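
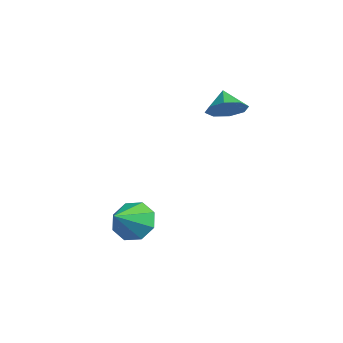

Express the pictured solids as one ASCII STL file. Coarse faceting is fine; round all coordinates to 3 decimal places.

solid 
facet normal 0.692 -0.297 -0.658
outer loop
vertex -0.01 1.719 3.32
vertex -0.475 2.197 2.615
vertex 0.224 2.421 3.249
endloop
endfacet
facet normal 0.095 0.069 0.993
outer loop
vertex -0.01 1.719 3.32
vertex 0.224 2.421 3.249
vertex -1.285 2.543 3.385
endloop
endfacet
facet normal 0.692 -0.296 -0.658
outer loop
vertex 0.224 2.421 3.249
vertex -0.475 2.197 2.615
vertex 0.048 2.991 2.808
endloop
endfacet
facet normal 0.120 0.630 0.767
outer loop
vertex 0.224 2.421 3.249
vertex 0.048 2.991 2.808
vertex -1.285 2.543 3.385
endloop
endfacet
facet normal 0.693 -0.296 -0.658
outer loop
vertex 0.048 2.991 2.808
vertex -0.475 2.197 2.615
vertex -0.434 3.096 2.253
endloop
endfacet
facet normal -0.172 0.930 0.325
outer loop
vertex 0.048 2.991 2.808
vertex -0.434 3.096 2.253
vertex -1.285 2.543 3.385
endloop
endfacet
facet normal 0.693 -0.296 -0.657
outer loop
vertex -0.434 3.096 2.253
vertex -0.475 2.197 2.615
vertex -0.94 2.674 1.91
endloop
endfacet
facet normal -0.609 0.790 -0.072
outer loop
vertex -0.434 3.096 2.253
vertex -0.94 2.674 1.91
vertex -1.285 2.543 3.385
endloop
endfacet
facet normal 0.692 -0.298 -0.658
outer loop
vertex -0.94 2.674 1.91
vertex -0.475 2.197 2.615
vertex -1.174 1.973 1.981
endloop
endfacet
facet normal -0.936 0.293 -0.193
outer loop
vertex -0.94 2.674 1.91
vertex -1.174 1.973 1.981
vertex -1.285 2.543 3.385
endloop
endfacet
facet normal 0.692 -0.296 -0.658
outer loop
vertex -1.174 1.973 1.981
vertex -0.475 2.197 2.615
vertex -0.998 1.403 2.422
endloop
endfacet
facet normal -0.962 -0.271 0.034
outer loop
vertex -1.174 1.973 1.981
vertex -0.998 1.403 2.422
vertex -1.285 2.543 3.385
endloop
endfacet
facet normal 0.693 -0.296 -0.658
outer loop
vertex -0.998 1.403 2.422
vertex -0.475 2.197 2.615
vertex -0.516 1.298 2.977
endloop
endfacet
facet normal -0.671 -0.570 0.475
outer loop
vertex -0.998 1.403 2.422
vertex -0.516 1.298 2.977
vertex -1.285 2.543 3.385
endloop
endfacet
facet normal 0.692 -0.296 -0.658
outer loop
vertex -0.516 1.298 2.977
vertex -0.475 2.197 2.615
vertex -0.01 1.719 3.32
endloop
endfacet
facet normal -0.233 -0.430 0.872
outer loop
vertex -0.516 1.298 2.977
vertex -0.01 1.719 3.32
vertex -1.285 2.543 3.385
endloop
endfacet
facet normal -0.336 0.755 -0.563
outer loop
vertex 0.503 -2.148 -2.945
vertex -0.496 -2.556 -2.895
vertex 0.074 -1.858 -2.3
endloop
endfacet
facet normal 0.850 0.110 0.516
outer loop
vertex 0.503 -2.148 -2.945
vertex 0.074 -1.858 -2.3
vertex 0.096 -3.884 -1.905
endloop
endfacet
facet normal -0.337 0.755 -0.563
outer loop
vertex 0.074 -1.858 -2.3
vertex -0.496 -2.556 -2.895
vertex -0.688 -1.977 -2.004
endloop
endfacet
facet normal 0.331 0.184 0.926
outer loop
vertex 0.074 -1.858 -2.3
vertex -0.688 -1.977 -2.004
vertex 0.096 -3.884 -1.905
endloop
endfacet
facet normal -0.336 0.755 -0.563
outer loop
vertex -0.688 -1.977 -2.004
vertex -0.496 -2.556 -2.895
vertex -1.338 -2.435 -2.23
endloop
endfacet
facet normal -0.285 -0.067 0.956
outer loop
vertex -0.688 -1.977 -2.004
vertex -1.338 -2.435 -2.23
vertex 0.096 -3.884 -1.905
endloop
endfacet
facet normal -0.336 0.755 -0.563
outer loop
vertex -1.338 -2.435 -2.23
vertex -0.496 -2.556 -2.895
vertex -1.495 -2.964 -2.846
endloop
endfacet
facet normal -0.636 -0.498 0.589
outer loop
vertex -1.338 -2.435 -2.23
vertex -1.495 -2.964 -2.846
vertex 0.096 -3.884 -1.905
endloop
endfacet
facet normal -0.336 0.755 -0.563
outer loop
vertex -1.495 -2.964 -2.846
vertex -0.496 -2.556 -2.895
vertex -1.066 -3.254 -3.491
endloop
endfacet
facet normal -0.518 -0.855 0.040
outer loop
vertex -1.495 -2.964 -2.846
vertex -1.066 -3.254 -3.491
vertex 0.096 -3.884 -1.905
endloop
endfacet
facet normal -0.336 0.755 -0.563
outer loop
vertex -1.066 -3.254 -3.491
vertex -0.496 -2.556 -2.895
vertex -0.304 -3.135 -3.787
endloop
endfacet
facet normal 0.001 -0.929 -0.370
outer loop
vertex -1.066 -3.254 -3.491
vertex -0.304 -3.135 -3.787
vertex 0.096 -3.884 -1.905
endloop
endfacet
facet normal -0.336 0.755 -0.563
outer loop
vertex -0.304 -3.135 -3.787
vertex -0.496 -2.556 -2.895
vertex 0.346 -2.677 -3.561
endloop
endfacet
facet normal 0.617 -0.678 -0.401
outer loop
vertex -0.304 -3.135 -3.787
vertex 0.346 -2.677 -3.561
vertex 0.096 -3.884 -1.905
endloop
endfacet
facet normal -0.337 0.755 -0.563
outer loop
vertex 0.346 -2.677 -3.561
vertex -0.496 -2.556 -2.895
vertex 0.503 -2.148 -2.945
endloop
endfacet
facet normal 0.968 -0.248 -0.034
outer loop
vertex 0.346 -2.677 -3.561
vertex 0.503 -2.148 -2.945
vertex 0.096 -3.884 -1.905
endloop
endfacet

endsolid


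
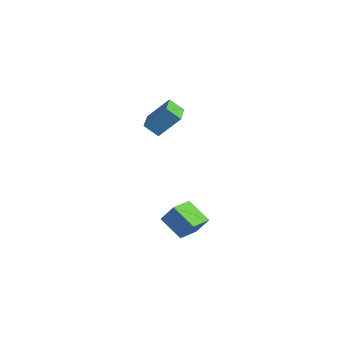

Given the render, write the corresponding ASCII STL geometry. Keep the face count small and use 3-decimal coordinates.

solid 
facet normal -0.500 -0.312 -0.808
outer loop
vertex 2.998 -1.938 -3.874
vertex 2.382 -0.685 -3.977
vertex 4.259 -1.399 -4.862
endloop
endfacet
facet normal 0.440 -0.895 0.073
outer loop
vertex 4.938 -0.975 -3.763
vertex 2.998 -1.938 -3.874
vertex 4.259 -1.399 -4.862
endloop
endfacet
facet normal -0.500 -0.312 -0.808
outer loop
vertex 4.259 -1.399 -4.862
vertex 2.382 -0.685 -3.977
vertex 3.643 -0.146 -4.965
endloop
endfacet
facet normal 0.746 0.319 -0.584
outer loop
vertex 3.643 -0.146 -4.965
vertex 4.938 -0.975 -3.763
vertex 4.259 -1.399 -4.862
endloop
endfacet
facet normal -0.746 -0.319 0.584
outer loop
vertex 2.998 -1.938 -3.874
vertex 3.061 -0.261 -2.878
vertex 2.382 -0.685 -3.977
endloop
endfacet
facet normal 0.440 -0.895 0.073
outer loop
vertex 3.677 -1.514 -2.775
vertex 2.998 -1.938 -3.874
vertex 4.938 -0.975 -3.763
endloop
endfacet
facet normal -0.746 -0.319 0.584
outer loop
vertex 3.677 -1.514 -2.775
vertex 3.061 -0.261 -2.878
vertex 2.998 -1.938 -3.874
endloop
endfacet
facet normal -0.440 0.895 -0.073
outer loop
vertex 2.382 -0.685 -3.977
vertex 3.061 -0.261 -2.878
vertex 3.643 -0.146 -4.965
endloop
endfacet
facet normal 0.746 0.319 -0.584
outer loop
vertex 4.322 0.278 -3.866
vertex 4.938 -0.975 -3.763
vertex 3.643 -0.146 -4.965
endloop
endfacet
facet normal -0.440 0.895 -0.073
outer loop
vertex 3.643 -0.146 -4.965
vertex 3.061 -0.261 -2.878
vertex 4.322 0.278 -3.866
endloop
endfacet
facet normal 0.500 0.312 0.808
outer loop
vertex 4.322 0.278 -3.866
vertex 3.677 -1.514 -2.775
vertex 4.938 -0.975 -3.763
endloop
endfacet
facet normal 0.500 0.312 0.808
outer loop
vertex 3.061 -0.261 -2.878
vertex 3.677 -1.514 -2.775
vertex 4.322 0.278 -3.866
endloop
endfacet
facet normal -0.358 -0.571 -0.738
outer loop
vertex -2.79 -0.102 0.402
vertex -4.242 0.838 0.379
vertex -2.328 0.593 -0.36
endloop
endfacet
facet normal 0.839 -0.543 0.013
outer loop
vertex -1.658 1.662 1.021
vertex -2.79 -0.102 0.402
vertex -2.328 0.593 -0.36
endloop
endfacet
facet normal -0.358 -0.571 -0.738
outer loop
vertex -2.328 0.593 -0.36
vertex -4.242 0.838 0.379
vertex -3.78 1.533 -0.383
endloop
endfacet
facet normal 0.409 0.615 -0.674
outer loop
vertex -3.78 1.533 -0.383
vertex -1.658 1.662 1.021
vertex -2.328 0.593 -0.36
endloop
endfacet
facet normal -0.409 -0.615 0.674
outer loop
vertex -2.79 -0.102 0.402
vertex -3.572 1.907 1.76
vertex -4.242 0.838 0.379
endloop
endfacet
facet normal 0.839 -0.543 0.013
outer loop
vertex -2.12 0.967 1.783
vertex -2.79 -0.102 0.402
vertex -1.658 1.662 1.021
endloop
endfacet
facet normal -0.409 -0.615 0.674
outer loop
vertex -2.12 0.967 1.783
vertex -3.572 1.907 1.76
vertex -2.79 -0.102 0.402
endloop
endfacet
facet normal -0.839 0.543 -0.013
outer loop
vertex -4.242 0.838 0.379
vertex -3.572 1.907 1.76
vertex -3.78 1.533 -0.383
endloop
endfacet
facet normal 0.409 0.615 -0.674
outer loop
vertex -3.11 2.602 0.998
vertex -1.658 1.662 1.021
vertex -3.78 1.533 -0.383
endloop
endfacet
facet normal -0.839 0.543 -0.013
outer loop
vertex -3.78 1.533 -0.383
vertex -3.572 1.907 1.76
vertex -3.11 2.602 0.998
endloop
endfacet
facet normal 0.358 0.571 0.738
outer loop
vertex -3.11 2.602 0.998
vertex -2.12 0.967 1.783
vertex -1.658 1.662 1.021
endloop
endfacet
facet normal 0.358 0.571 0.738
outer loop
vertex -3.572 1.907 1.76
vertex -2.12 0.967 1.783
vertex -3.11 2.602 0.998
endloop
endfacet

endsolid


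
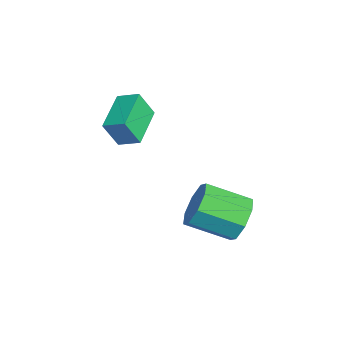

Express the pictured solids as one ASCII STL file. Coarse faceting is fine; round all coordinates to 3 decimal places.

solid 
facet normal 0.187 0.892 -0.412
outer loop
vertex 0.784 2.736 -0.491
vertex 0.458 3.197 0.358
vertex 1.358 2.854 0.024
endloop
endfacet
facet normal 0.651 -0.427 -0.628
outer loop
vertex 0.784 2.736 -0.491
vertex 1.358 2.854 0.024
vertex 0.429 1.042 0.292
endloop
endfacet
facet normal 0.652 -0.427 -0.627
outer loop
vertex 0.429 1.042 0.292
vertex 1.358 2.854 0.024
vertex 1.003 1.16 0.808
endloop
endfacet
facet normal -0.187 -0.892 0.412
outer loop
vertex 0.429 1.042 0.292
vertex 1.003 1.16 0.808
vertex 0.102 1.503 1.142
endloop
endfacet
facet normal 0.187 0.892 -0.412
outer loop
vertex 1.358 2.854 0.024
vertex 0.458 3.197 0.358
vertex 1.405 3.173 0.735
endloop
endfacet
facet normal 0.981 -0.195 0.023
outer loop
vertex 1.358 2.854 0.024
vertex 1.405 3.173 0.735
vertex 1.003 1.16 0.808
endloop
endfacet
facet normal 0.981 -0.195 0.023
outer loop
vertex 1.003 1.16 0.808
vertex 1.405 3.173 0.735
vertex 1.05 1.479 1.519
endloop
endfacet
facet normal -0.187 -0.892 0.412
outer loop
vertex 1.003 1.16 0.808
vertex 1.05 1.479 1.519
vertex 0.102 1.503 1.142
endloop
endfacet
facet normal 0.187 0.892 -0.412
outer loop
vertex 1.405 3.173 0.735
vertex 0.458 3.197 0.358
vertex 0.897 3.506 1.226
endloop
endfacet
facet normal 0.736 0.151 0.660
outer loop
vertex 1.405 3.173 0.735
vertex 0.897 3.506 1.226
vertex 1.05 1.479 1.519
endloop
endfacet
facet normal 0.736 0.151 0.660
outer loop
vertex 1.05 1.479 1.519
vertex 0.897 3.506 1.226
vertex 0.542 1.812 2.009
endloop
endfacet
facet normal -0.187 -0.892 0.412
outer loop
vertex 1.05 1.479 1.519
vertex 0.542 1.812 2.009
vertex 0.102 1.503 1.142
endloop
endfacet
facet normal 0.187 0.892 -0.412
outer loop
vertex 0.897 3.506 1.226
vertex 0.458 3.197 0.358
vertex 0.131 3.658 1.208
endloop
endfacet
facet normal 0.060 0.408 0.911
outer loop
vertex 0.897 3.506 1.226
vertex 0.131 3.658 1.208
vertex 0.542 1.812 2.009
endloop
endfacet
facet normal 0.060 0.408 0.911
outer loop
vertex 0.542 1.812 2.009
vertex 0.131 3.658 1.208
vertex -0.224 1.964 1.991
endloop
endfacet
facet normal -0.187 -0.892 0.412
outer loop
vertex 0.542 1.812 2.009
vertex -0.224 1.964 1.991
vertex 0.102 1.503 1.142
endloop
endfacet
facet normal 0.187 0.892 -0.412
outer loop
vertex 0.131 3.658 1.208
vertex 0.458 3.197 0.358
vertex -0.443 3.54 0.692
endloop
endfacet
facet normal -0.652 0.427 0.627
outer loop
vertex 0.131 3.658 1.208
vertex -0.443 3.54 0.692
vertex -0.224 1.964 1.991
endloop
endfacet
facet normal -0.651 0.427 0.628
outer loop
vertex -0.224 1.964 1.991
vertex -0.443 3.54 0.692
vertex -0.798 1.846 1.476
endloop
endfacet
facet normal -0.187 -0.892 0.412
outer loop
vertex -0.224 1.964 1.991
vertex -0.798 1.846 1.476
vertex 0.102 1.503 1.142
endloop
endfacet
facet normal 0.187 0.892 -0.412
outer loop
vertex -0.443 3.54 0.692
vertex 0.458 3.197 0.358
vertex -0.49 3.221 -0.019
endloop
endfacet
facet normal -0.981 0.195 -0.023
outer loop
vertex -0.443 3.54 0.692
vertex -0.49 3.221 -0.019
vertex -0.798 1.846 1.476
endloop
endfacet
facet normal -0.981 0.195 -0.023
outer loop
vertex -0.798 1.846 1.476
vertex -0.49 3.221 -0.019
vertex -0.845 1.527 0.765
endloop
endfacet
facet normal -0.187 -0.892 0.412
outer loop
vertex -0.798 1.846 1.476
vertex -0.845 1.527 0.765
vertex 0.102 1.503 1.142
endloop
endfacet
facet normal 0.187 0.892 -0.412
outer loop
vertex -0.49 3.221 -0.019
vertex 0.458 3.197 0.358
vertex 0.018 2.888 -0.509
endloop
endfacet
facet normal -0.736 -0.151 -0.660
outer loop
vertex -0.49 3.221 -0.019
vertex 0.018 2.888 -0.509
vertex -0.845 1.527 0.765
endloop
endfacet
facet normal -0.736 -0.151 -0.660
outer loop
vertex -0.845 1.527 0.765
vertex 0.018 2.888 -0.509
vertex -0.337 1.194 0.274
endloop
endfacet
facet normal -0.187 -0.892 0.412
outer loop
vertex -0.845 1.527 0.765
vertex -0.337 1.194 0.274
vertex 0.102 1.503 1.142
endloop
endfacet
facet normal 0.187 0.892 -0.412
outer loop
vertex 0.018 2.888 -0.509
vertex 0.458 3.197 0.358
vertex 0.784 2.736 -0.491
endloop
endfacet
facet normal -0.060 -0.408 -0.911
outer loop
vertex 0.018 2.888 -0.509
vertex 0.784 2.736 -0.491
vertex -0.337 1.194 0.274
endloop
endfacet
facet normal -0.060 -0.408 -0.911
outer loop
vertex -0.337 1.194 0.274
vertex 0.784 2.736 -0.491
vertex 0.429 1.042 0.292
endloop
endfacet
facet normal -0.187 -0.892 0.412
outer loop
vertex -0.337 1.194 0.274
vertex 0.429 1.042 0.292
vertex 0.102 1.503 1.142
endloop
endfacet
facet normal -0.889 0.387 0.246
outer loop
vertex -4.792 -0.854 3.872
vertex -4.341 -0.056 4.247
vertex -4.861 -0.262 2.694
endloop
endfacet
facet normal -0.455 -0.806 -0.378
outer loop
vertex -3.199 -0.984 2.233
vertex -4.792 -0.854 3.872
vertex -4.861 -0.262 2.694
endloop
endfacet
facet normal -0.889 0.387 0.246
outer loop
vertex -4.861 -0.262 2.694
vertex -4.341 -0.056 4.247
vertex -4.41 0.536 3.069
endloop
endfacet
facet normal -0.052 0.449 -0.892
outer loop
vertex -4.41 0.536 3.069
vertex -3.199 -0.984 2.233
vertex -4.861 -0.262 2.694
endloop
endfacet
facet normal 0.052 -0.449 0.892
outer loop
vertex -4.792 -0.854 3.872
vertex -2.679 -0.778 3.786
vertex -4.341 -0.056 4.247
endloop
endfacet
facet normal -0.455 -0.806 -0.378
outer loop
vertex -3.13 -1.576 3.411
vertex -4.792 -0.854 3.872
vertex -3.199 -0.984 2.233
endloop
endfacet
facet normal 0.052 -0.449 0.892
outer loop
vertex -3.13 -1.576 3.411
vertex -2.679 -0.778 3.786
vertex -4.792 -0.854 3.872
endloop
endfacet
facet normal 0.455 0.806 0.378
outer loop
vertex -4.341 -0.056 4.247
vertex -2.679 -0.778 3.786
vertex -4.41 0.536 3.069
endloop
endfacet
facet normal -0.052 0.449 -0.892
outer loop
vertex -2.748 -0.186 2.608
vertex -3.199 -0.984 2.233
vertex -4.41 0.536 3.069
endloop
endfacet
facet normal 0.455 0.806 0.378
outer loop
vertex -4.41 0.536 3.069
vertex -2.679 -0.778 3.786
vertex -2.748 -0.186 2.608
endloop
endfacet
facet normal 0.889 -0.387 -0.246
outer loop
vertex -2.748 -0.186 2.608
vertex -3.13 -1.576 3.411
vertex -3.199 -0.984 2.233
endloop
endfacet
facet normal 0.889 -0.387 -0.246
outer loop
vertex -2.679 -0.778 3.786
vertex -3.13 -1.576 3.411
vertex -2.748 -0.186 2.608
endloop
endfacet

endsolid


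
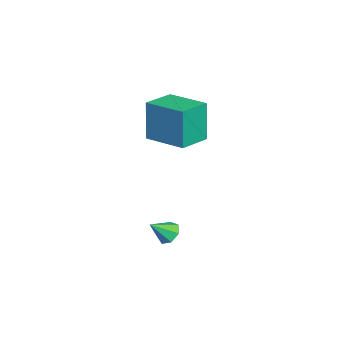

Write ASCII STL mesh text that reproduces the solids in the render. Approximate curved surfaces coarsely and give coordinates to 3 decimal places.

solid 
facet normal -0.334 0.662 -0.671
outer loop
vertex -0.938 -1.762 -3.566
vertex -1.31 -2.176 -3.789
vertex -1.411 -1.781 -3.349
endloop
endfacet
facet normal 0.371 0.390 0.843
outer loop
vertex -0.938 -1.762 -3.566
vertex -1.411 -1.781 -3.349
vertex -0.93 -2.924 -3.031
endloop
endfacet
facet normal -0.337 0.661 -0.671
outer loop
vertex -1.411 -1.781 -3.349
vertex -1.31 -2.176 -3.789
vertex -1.808 -2.099 -3.463
endloop
endfacet
facet normal -0.354 0.109 0.929
outer loop
vertex -1.411 -1.781 -3.349
vertex -1.808 -2.099 -3.463
vertex -0.93 -2.924 -3.031
endloop
endfacet
facet normal -0.337 0.660 -0.671
outer loop
vertex -1.808 -2.099 -3.463
vertex -1.31 -2.176 -3.789
vertex -1.83 -2.475 -3.822
endloop
endfacet
facet normal -0.703 -0.469 0.534
outer loop
vertex -1.808 -2.099 -3.463
vertex -1.83 -2.475 -3.822
vertex -0.93 -2.924 -3.031
endloop
endfacet
facet normal -0.338 0.661 -0.670
outer loop
vertex -1.83 -2.475 -3.822
vertex -1.31 -2.176 -3.789
vertex -1.461 -2.626 -4.157
endloop
endfacet
facet normal -0.414 -0.909 -0.046
outer loop
vertex -1.83 -2.475 -3.822
vertex -1.461 -2.626 -4.157
vertex -0.93 -2.924 -3.031
endloop
endfacet
facet normal -0.335 0.661 -0.671
outer loop
vertex -1.461 -2.626 -4.157
vertex -1.31 -2.176 -3.789
vertex -0.978 -2.439 -4.214
endloop
endfacet
facet normal 0.296 -0.879 -0.373
outer loop
vertex -1.461 -2.626 -4.157
vertex -0.978 -2.439 -4.214
vertex -0.93 -2.924 -3.031
endloop
endfacet
facet normal -0.336 0.661 -0.671
outer loop
vertex -0.978 -2.439 -4.214
vertex -1.31 -2.176 -3.789
vertex -0.746 -2.054 -3.951
endloop
endfacet
facet normal 0.894 -0.401 -0.201
outer loop
vertex -0.978 -2.439 -4.214
vertex -0.746 -2.054 -3.951
vertex -0.93 -2.924 -3.031
endloop
endfacet
facet normal -0.336 0.662 -0.670
outer loop
vertex -0.746 -2.054 -3.951
vertex -1.31 -2.176 -3.789
vertex -0.938 -1.762 -3.566
endloop
endfacet
facet normal 0.927 0.162 0.339
outer loop
vertex -0.746 -2.054 -3.951
vertex -0.938 -1.762 -3.566
vertex -0.93 -2.924 -3.031
endloop
endfacet
facet normal -0.769 0.632 -0.097
outer loop
vertex -4.923 -2.182 2.298
vertex -3.702 -0.671 2.468
vertex -4.666 -2.169 0.345
endloop
endfacet
facet normal -0.626 -0.775 -0.088
outer loop
vertex -3.498 -3.129 0.492
vertex -4.923 -2.182 2.298
vertex -4.666 -2.169 0.345
endloop
endfacet
facet normal -0.769 0.632 -0.097
outer loop
vertex -4.666 -2.169 0.345
vertex -3.702 -0.671 2.468
vertex -3.446 -0.658 0.515
endloop
endfacet
facet normal 0.130 0.006 -0.991
outer loop
vertex -3.446 -0.658 0.515
vertex -3.498 -3.129 0.492
vertex -4.666 -2.169 0.345
endloop
endfacet
facet normal -0.130 -0.006 0.991
outer loop
vertex -4.923 -2.182 2.298
vertex -2.534 -1.631 2.615
vertex -3.702 -0.671 2.468
endloop
endfacet
facet normal -0.626 -0.775 -0.087
outer loop
vertex -3.754 -3.142 2.445
vertex -4.923 -2.182 2.298
vertex -3.498 -3.129 0.492
endloop
endfacet
facet normal -0.130 -0.007 0.991
outer loop
vertex -3.754 -3.142 2.445
vertex -2.534 -1.631 2.615
vertex -4.923 -2.182 2.298
endloop
endfacet
facet normal 0.626 0.775 0.087
outer loop
vertex -3.702 -0.671 2.468
vertex -2.534 -1.631 2.615
vertex -3.446 -0.658 0.515
endloop
endfacet
facet normal 0.130 0.006 -0.991
outer loop
vertex -2.277 -1.618 0.662
vertex -3.498 -3.129 0.492
vertex -3.446 -0.658 0.515
endloop
endfacet
facet normal 0.626 0.775 0.087
outer loop
vertex -3.446 -0.658 0.515
vertex -2.534 -1.631 2.615
vertex -2.277 -1.618 0.662
endloop
endfacet
facet normal 0.769 -0.632 0.097
outer loop
vertex -2.277 -1.618 0.662
vertex -3.754 -3.142 2.445
vertex -3.498 -3.129 0.492
endloop
endfacet
facet normal 0.769 -0.632 0.097
outer loop
vertex -2.534 -1.631 2.615
vertex -3.754 -3.142 2.445
vertex -2.277 -1.618 0.662
endloop
endfacet

endsolid


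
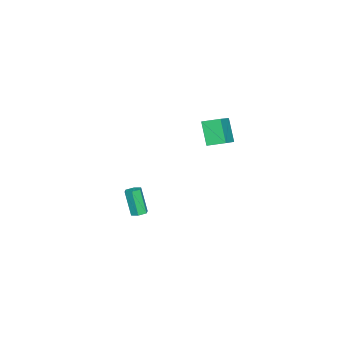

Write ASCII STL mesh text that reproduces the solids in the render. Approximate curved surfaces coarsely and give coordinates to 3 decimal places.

solid 
facet normal -0.401 -0.354 0.845
outer loop
vertex 2.421 2.019 4.542
vertex 2.177 3.063 4.864
vertex 0.846 1.897 3.743
endloop
endfacet
facet normal 0.218 -0.932 -0.288
outer loop
vertex 1.523 2.497 2.316
vertex 2.421 2.019 4.542
vertex 0.846 1.897 3.743
endloop
endfacet
facet normal -0.401 -0.355 0.845
outer loop
vertex 0.846 1.897 3.743
vertex 2.177 3.063 4.864
vertex 0.602 2.942 4.066
endloop
endfacet
facet normal -0.890 -0.068 -0.451
outer loop
vertex 0.602 2.942 4.066
vertex 1.523 2.497 2.316
vertex 0.846 1.897 3.743
endloop
endfacet
facet normal 0.890 0.069 0.451
outer loop
vertex 2.421 2.019 4.542
vertex 2.854 3.663 3.437
vertex 2.177 3.063 4.864
endloop
endfacet
facet normal 0.218 -0.933 -0.288
outer loop
vertex 3.098 2.618 3.114
vertex 2.421 2.019 4.542
vertex 1.523 2.497 2.316
endloop
endfacet
facet normal 0.890 0.069 0.451
outer loop
vertex 3.098 2.618 3.114
vertex 2.854 3.663 3.437
vertex 2.421 2.019 4.542
endloop
endfacet
facet normal -0.218 0.932 0.289
outer loop
vertex 2.177 3.063 4.864
vertex 2.854 3.663 3.437
vertex 0.602 2.942 4.066
endloop
endfacet
facet normal -0.890 -0.069 -0.451
outer loop
vertex 1.279 3.541 2.638
vertex 1.523 2.497 2.316
vertex 0.602 2.942 4.066
endloop
endfacet
facet normal -0.218 0.933 0.288
outer loop
vertex 0.602 2.942 4.066
vertex 2.854 3.663 3.437
vertex 1.279 3.541 2.638
endloop
endfacet
facet normal 0.401 0.354 -0.845
outer loop
vertex 1.279 3.541 2.638
vertex 3.098 2.618 3.114
vertex 1.523 2.497 2.316
endloop
endfacet
facet normal 0.401 0.355 -0.845
outer loop
vertex 2.854 3.663 3.437
vertex 3.098 2.618 3.114
vertex 1.279 3.541 2.638
endloop
endfacet
facet normal 0.185 0.305 -0.934
outer loop
vertex 2.165 -2.431 -4.515
vertex 1.758 -2.093 -4.485
vertex 2.243 -1.937 -4.338
endloop
endfacet
facet normal 0.972 -0.199 0.128
outer loop
vertex 2.165 -2.431 -4.515
vertex 2.243 -1.937 -4.338
vertex 1.829 -2.985 -2.825
endloop
endfacet
facet normal 0.972 -0.199 0.128
outer loop
vertex 1.829 -2.985 -2.825
vertex 2.243 -1.937 -4.338
vertex 1.907 -2.491 -2.648
endloop
endfacet
facet normal -0.185 -0.305 0.934
outer loop
vertex 1.829 -2.985 -2.825
vertex 1.907 -2.491 -2.648
vertex 1.422 -2.647 -2.795
endloop
endfacet
facet normal 0.185 0.306 -0.934
outer loop
vertex 2.243 -1.937 -4.338
vertex 1.758 -2.093 -4.485
vertex 1.835 -1.599 -4.308
endloop
endfacet
facet normal 0.612 0.707 0.354
outer loop
vertex 2.243 -1.937 -4.338
vertex 1.835 -1.599 -4.308
vertex 1.907 -2.491 -2.648
endloop
endfacet
facet normal 0.612 0.707 0.354
outer loop
vertex 1.907 -2.491 -2.648
vertex 1.835 -1.599 -4.308
vertex 1.499 -2.153 -2.618
endloop
endfacet
facet normal -0.185 -0.306 0.934
outer loop
vertex 1.907 -2.491 -2.648
vertex 1.499 -2.153 -2.618
vertex 1.422 -2.647 -2.795
endloop
endfacet
facet normal 0.185 0.306 -0.934
outer loop
vertex 1.835 -1.599 -4.308
vertex 1.758 -2.093 -4.485
vertex 1.351 -1.755 -4.455
endloop
endfacet
facet normal -0.360 0.905 0.225
outer loop
vertex 1.835 -1.599 -4.308
vertex 1.351 -1.755 -4.455
vertex 1.499 -2.153 -2.618
endloop
endfacet
facet normal -0.360 0.905 0.225
outer loop
vertex 1.499 -2.153 -2.618
vertex 1.351 -1.755 -4.455
vertex 1.015 -2.309 -2.765
endloop
endfacet
facet normal -0.185 -0.306 0.934
outer loop
vertex 1.499 -2.153 -2.618
vertex 1.015 -2.309 -2.765
vertex 1.422 -2.647 -2.795
endloop
endfacet
facet normal 0.185 0.305 -0.934
outer loop
vertex 1.351 -1.755 -4.455
vertex 1.758 -2.093 -4.485
vertex 1.273 -2.249 -4.632
endloop
endfacet
facet normal -0.972 0.199 -0.128
outer loop
vertex 1.351 -1.755 -4.455
vertex 1.273 -2.249 -4.632
vertex 1.015 -2.309 -2.765
endloop
endfacet
facet normal -0.972 0.199 -0.128
outer loop
vertex 1.015 -2.309 -2.765
vertex 1.273 -2.249 -4.632
vertex 0.937 -2.803 -2.942
endloop
endfacet
facet normal -0.185 -0.305 0.934
outer loop
vertex 1.015 -2.309 -2.765
vertex 0.937 -2.803 -2.942
vertex 1.422 -2.647 -2.795
endloop
endfacet
facet normal 0.185 0.306 -0.934
outer loop
vertex 1.273 -2.249 -4.632
vertex 1.758 -2.093 -4.485
vertex 1.681 -2.587 -4.662
endloop
endfacet
facet normal -0.612 -0.707 -0.354
outer loop
vertex 1.273 -2.249 -4.632
vertex 1.681 -2.587 -4.662
vertex 0.937 -2.803 -2.942
endloop
endfacet
facet normal -0.612 -0.707 -0.354
outer loop
vertex 0.937 -2.803 -2.942
vertex 1.681 -2.587 -4.662
vertex 1.345 -3.141 -2.972
endloop
endfacet
facet normal -0.185 -0.306 0.934
outer loop
vertex 0.937 -2.803 -2.942
vertex 1.345 -3.141 -2.972
vertex 1.422 -2.647 -2.795
endloop
endfacet
facet normal 0.185 0.306 -0.934
outer loop
vertex 1.681 -2.587 -4.662
vertex 1.758 -2.093 -4.485
vertex 2.165 -2.431 -4.515
endloop
endfacet
facet normal 0.360 -0.905 -0.225
outer loop
vertex 1.681 -2.587 -4.662
vertex 2.165 -2.431 -4.515
vertex 1.345 -3.141 -2.972
endloop
endfacet
facet normal 0.360 -0.905 -0.225
outer loop
vertex 1.345 -3.141 -2.972
vertex 2.165 -2.431 -4.515
vertex 1.829 -2.985 -2.825
endloop
endfacet
facet normal -0.185 -0.306 0.934
outer loop
vertex 1.345 -3.141 -2.972
vertex 1.829 -2.985 -2.825
vertex 1.422 -2.647 -2.795
endloop
endfacet

endsolid


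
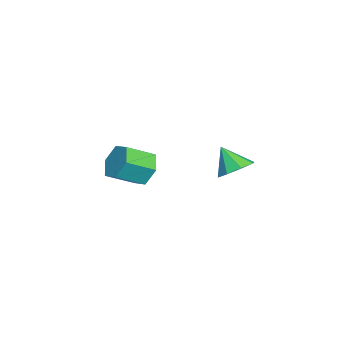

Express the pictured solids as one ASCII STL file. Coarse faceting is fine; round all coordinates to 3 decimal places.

solid 
facet normal 0.306 0.515 -0.801
outer loop
vertex 1.728 2.066 -0.031
vertex 1.234 2.78 0.24
vertex 2.087 2.496 0.383
endloop
endfacet
facet normal 0.528 -0.775 0.347
outer loop
vertex 1.728 2.066 -0.031
vertex 2.087 2.496 0.383
vertex 0.806 2.06 1.36
endloop
endfacet
facet normal 0.306 0.515 -0.801
outer loop
vertex 2.087 2.496 0.383
vertex 1.234 2.78 0.24
vertex 1.946 3.093 0.713
endloop
endfacet
facet normal 0.640 -0.251 0.727
outer loop
vertex 2.087 2.496 0.383
vertex 1.946 3.093 0.713
vertex 0.806 2.06 1.36
endloop
endfacet
facet normal 0.306 0.515 -0.801
outer loop
vertex 1.946 3.093 0.713
vertex 1.234 2.78 0.24
vertex 1.388 3.507 0.766
endloop
endfacet
facet normal 0.284 0.264 0.922
outer loop
vertex 1.946 3.093 0.713
vertex 1.388 3.507 0.766
vertex 0.806 2.06 1.36
endloop
endfacet
facet normal 0.307 0.514 -0.801
outer loop
vertex 1.388 3.507 0.766
vertex 1.234 2.78 0.24
vertex 0.74 3.495 0.51
endloop
endfacet
facet normal -0.332 0.469 0.818
outer loop
vertex 1.388 3.507 0.766
vertex 0.74 3.495 0.51
vertex 0.806 2.06 1.36
endloop
endfacet
facet normal 0.307 0.515 -0.800
outer loop
vertex 0.74 3.495 0.51
vertex 1.234 2.78 0.24
vertex 0.382 3.065 0.096
endloop
endfacet
facet normal -0.844 0.244 0.477
outer loop
vertex 0.74 3.495 0.51
vertex 0.382 3.065 0.096
vertex 0.806 2.06 1.36
endloop
endfacet
facet normal 0.307 0.515 -0.800
outer loop
vertex 0.382 3.065 0.096
vertex 1.234 2.78 0.24
vertex 0.523 2.468 -0.234
endloop
endfacet
facet normal -0.955 -0.280 0.098
outer loop
vertex 0.382 3.065 0.096
vertex 0.523 2.468 -0.234
vertex 0.806 2.06 1.36
endloop
endfacet
facet normal 0.308 0.515 -0.800
outer loop
vertex 0.523 2.468 -0.234
vertex 1.234 2.78 0.24
vertex 1.08 2.054 -0.286
endloop
endfacet
facet normal -0.600 -0.794 -0.097
outer loop
vertex 0.523 2.468 -0.234
vertex 1.08 2.054 -0.286
vertex 0.806 2.06 1.36
endloop
endfacet
facet normal 0.306 0.515 -0.801
outer loop
vertex 1.08 2.054 -0.286
vertex 1.234 2.78 0.24
vertex 1.728 2.066 -0.031
endloop
endfacet
facet normal 0.016 -1.000 0.006
outer loop
vertex 1.08 2.054 -0.286
vertex 1.728 2.066 -0.031
vertex 0.806 2.06 1.36
endloop
endfacet
facet normal -0.440 0.771 -0.460
outer loop
vertex -2.977 -1.891 -3.231
vertex -3.834 -2.039 -2.66
vertex -3.083 -1.406 -2.317
endloop
endfacet
facet normal 0.892 0.433 -0.126
outer loop
vertex -2.977 -1.891 -3.231
vertex -3.083 -1.406 -2.317
vertex -2.269 -3.133 -2.49
endloop
endfacet
facet normal 0.892 0.433 -0.126
outer loop
vertex -2.269 -3.133 -2.49
vertex -3.083 -1.406 -2.317
vertex -2.375 -2.648 -1.576
endloop
endfacet
facet normal 0.439 -0.771 0.460
outer loop
vertex -2.269 -3.133 -2.49
vertex -2.375 -2.648 -1.576
vertex -3.126 -3.281 -1.92
endloop
endfacet
facet normal -0.440 0.771 -0.460
outer loop
vertex -3.083 -1.406 -2.317
vertex -3.834 -2.039 -2.66
vertex -3.94 -1.554 -1.746
endloop
endfacet
facet normal 0.358 0.620 0.698
outer loop
vertex -3.083 -1.406 -2.317
vertex -3.94 -1.554 -1.746
vertex -2.375 -2.648 -1.576
endloop
endfacet
facet normal 0.357 0.620 0.698
outer loop
vertex -2.375 -2.648 -1.576
vertex -3.94 -1.554 -1.746
vertex -3.232 -2.796 -1.006
endloop
endfacet
facet normal 0.439 -0.771 0.460
outer loop
vertex -2.375 -2.648 -1.576
vertex -3.232 -2.796 -1.006
vertex -3.126 -3.281 -1.92
endloop
endfacet
facet normal -0.439 0.771 -0.460
outer loop
vertex -3.94 -1.554 -1.746
vertex -3.834 -2.039 -2.66
vertex -4.691 -2.187 -2.09
endloop
endfacet
facet normal -0.535 0.186 0.824
outer loop
vertex -3.94 -1.554 -1.746
vertex -4.691 -2.187 -2.09
vertex -3.232 -2.796 -1.006
endloop
endfacet
facet normal -0.534 0.187 0.824
outer loop
vertex -3.232 -2.796 -1.006
vertex -4.691 -2.187 -2.09
vertex -3.983 -3.429 -1.349
endloop
endfacet
facet normal 0.440 -0.771 0.460
outer loop
vertex -3.232 -2.796 -1.006
vertex -3.983 -3.429 -1.349
vertex -3.126 -3.281 -1.92
endloop
endfacet
facet normal -0.439 0.771 -0.460
outer loop
vertex -4.691 -2.187 -2.09
vertex -3.834 -2.039 -2.66
vertex -4.585 -2.672 -3.004
endloop
endfacet
facet normal -0.892 -0.433 0.126
outer loop
vertex -4.691 -2.187 -2.09
vertex -4.585 -2.672 -3.004
vertex -3.983 -3.429 -1.349
endloop
endfacet
facet normal -0.892 -0.433 0.126
outer loop
vertex -3.983 -3.429 -1.349
vertex -4.585 -2.672 -3.004
vertex -3.877 -3.914 -2.263
endloop
endfacet
facet normal 0.440 -0.771 0.460
outer loop
vertex -3.983 -3.429 -1.349
vertex -3.877 -3.914 -2.263
vertex -3.126 -3.281 -1.92
endloop
endfacet
facet normal -0.439 0.771 -0.460
outer loop
vertex -4.585 -2.672 -3.004
vertex -3.834 -2.039 -2.66
vertex -3.728 -2.524 -3.574
endloop
endfacet
facet normal -0.357 -0.620 -0.698
outer loop
vertex -4.585 -2.672 -3.004
vertex -3.728 -2.524 -3.574
vertex -3.877 -3.914 -2.263
endloop
endfacet
facet normal -0.358 -0.620 -0.698
outer loop
vertex -3.877 -3.914 -2.263
vertex -3.728 -2.524 -3.574
vertex -3.02 -3.766 -2.834
endloop
endfacet
facet normal 0.440 -0.771 0.460
outer loop
vertex -3.877 -3.914 -2.263
vertex -3.02 -3.766 -2.834
vertex -3.126 -3.281 -1.92
endloop
endfacet
facet normal -0.440 0.771 -0.460
outer loop
vertex -3.728 -2.524 -3.574
vertex -3.834 -2.039 -2.66
vertex -2.977 -1.891 -3.231
endloop
endfacet
facet normal 0.534 -0.187 -0.825
outer loop
vertex -3.728 -2.524 -3.574
vertex -2.977 -1.891 -3.231
vertex -3.02 -3.766 -2.834
endloop
endfacet
facet normal 0.535 -0.187 -0.824
outer loop
vertex -3.02 -3.766 -2.834
vertex -2.977 -1.891 -3.231
vertex -2.269 -3.133 -2.49
endloop
endfacet
facet normal 0.439 -0.771 0.460
outer loop
vertex -3.02 -3.766 -2.834
vertex -2.269 -3.133 -2.49
vertex -3.126 -3.281 -1.92
endloop
endfacet

endsolid


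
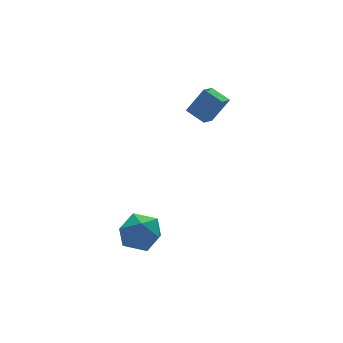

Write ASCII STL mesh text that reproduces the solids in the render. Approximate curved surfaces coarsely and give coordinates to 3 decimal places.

solid 
facet normal 0.184 0.884 -0.430
outer loop
vertex -2.167 -0.54 -4.519
vertex -2.741 -0.028 -3.713
vertex -1.646 -0.199 -3.595
endloop
endfacet
facet normal 0.714 0.423 -0.558
outer loop
vertex -2.167 -0.54 -4.519
vertex -1.646 -0.199 -3.595
vertex -1.403 -1.193 -4.037
endloop
endfacet
facet normal 0.436 -0.146 -0.888
outer loop
vertex -2.167 -0.54 -4.519
vertex -1.403 -1.193 -4.037
vertex -2.348 -1.636 -4.428
endloop
endfacet
facet normal -0.265 -0.036 -0.964
outer loop
vertex -2.167 -0.54 -4.519
vertex -2.348 -1.636 -4.428
vertex -3.175 -0.916 -4.228
endloop
endfacet
facet normal -0.420 0.600 -0.681
outer loop
vertex -2.167 -0.54 -4.519
vertex -3.175 -0.916 -4.228
vertex -2.741 -0.028 -3.713
endloop
endfacet
facet normal 0.976 0.208 0.070
outer loop
vertex -1.403 -1.193 -4.037
vertex -1.646 -0.199 -3.595
vertex -1.505 -1.084 -2.932
endloop
endfacet
facet normal 0.119 0.953 0.277
outer loop
vertex -1.646 -0.199 -3.595
vertex -2.741 -0.028 -3.713
vertex -2.332 -0.364 -2.732
endloop
endfacet
facet normal -0.860 0.494 -0.128
outer loop
vertex -2.741 -0.028 -3.713
vertex -3.175 -0.916 -4.228
vertex -3.277 -0.807 -3.123
endloop
endfacet
facet normal -0.608 -0.536 -0.586
outer loop
vertex -3.175 -0.916 -4.228
vertex -2.348 -1.636 -4.428
vertex -3.034 -1.801 -3.565
endloop
endfacet
facet normal 0.526 -0.713 -0.464
outer loop
vertex -2.348 -1.636 -4.428
vertex -1.403 -1.193 -4.037
vertex -1.939 -1.972 -3.447
endloop
endfacet
facet normal 0.265 0.036 0.964
outer loop
vertex -2.513 -1.46 -2.641
vertex -1.505 -1.084 -2.932
vertex -2.332 -0.364 -2.732
endloop
endfacet
facet normal -0.436 0.146 0.888
outer loop
vertex -2.513 -1.46 -2.641
vertex -2.332 -0.364 -2.732
vertex -3.277 -0.807 -3.123
endloop
endfacet
facet normal -0.714 -0.423 0.558
outer loop
vertex -2.513 -1.46 -2.641
vertex -3.277 -0.807 -3.123
vertex -3.034 -1.801 -3.565
endloop
endfacet
facet normal -0.184 -0.884 0.430
outer loop
vertex -2.513 -1.46 -2.641
vertex -3.034 -1.801 -3.565
vertex -1.939 -1.972 -3.447
endloop
endfacet
facet normal 0.420 -0.600 0.681
outer loop
vertex -2.513 -1.46 -2.641
vertex -1.939 -1.972 -3.447
vertex -1.505 -1.084 -2.932
endloop
endfacet
facet normal 0.608 0.536 0.586
outer loop
vertex -2.332 -0.364 -2.732
vertex -1.505 -1.084 -2.932
vertex -1.646 -0.199 -3.595
endloop
endfacet
facet normal -0.526 0.713 0.464
outer loop
vertex -3.277 -0.807 -3.123
vertex -2.332 -0.364 -2.732
vertex -2.741 -0.028 -3.713
endloop
endfacet
facet normal -0.976 -0.208 -0.070
outer loop
vertex -3.034 -1.801 -3.565
vertex -3.277 -0.807 -3.123
vertex -3.175 -0.916 -4.228
endloop
endfacet
facet normal -0.119 -0.953 -0.277
outer loop
vertex -1.939 -1.972 -3.447
vertex -3.034 -1.801 -3.565
vertex -2.348 -1.636 -4.428
endloop
endfacet
facet normal 0.860 -0.494 0.128
outer loop
vertex -1.505 -1.084 -2.932
vertex -1.939 -1.972 -3.447
vertex -1.403 -1.193 -4.037
endloop
endfacet
facet normal -0.535 0.144 -0.832
outer loop
vertex 2.332 3.019 0.569
vertex 3.064 3.505 0.182
vertex 2.736 2.076 0.146
endloop
endfacet
facet normal -0.762 -0.507 0.403
outer loop
vertex 3.556 1.855 1.418
vertex 2.332 3.019 0.569
vertex 2.736 2.076 0.146
endloop
endfacet
facet normal -0.537 0.144 -0.831
outer loop
vertex 2.736 2.076 0.146
vertex 3.064 3.505 0.182
vertex 3.467 2.562 -0.242
endloop
endfacet
facet normal 0.363 -0.850 -0.382
outer loop
vertex 3.467 2.562 -0.242
vertex 3.556 1.855 1.418
vertex 2.736 2.076 0.146
endloop
endfacet
facet normal -0.363 0.850 0.382
outer loop
vertex 2.332 3.019 0.569
vertex 3.884 3.284 1.454
vertex 3.064 3.505 0.182
endloop
endfacet
facet normal -0.762 -0.507 0.403
outer loop
vertex 3.153 2.798 1.842
vertex 2.332 3.019 0.569
vertex 3.556 1.855 1.418
endloop
endfacet
facet normal -0.363 0.850 0.382
outer loop
vertex 3.153 2.798 1.842
vertex 3.884 3.284 1.454
vertex 2.332 3.019 0.569
endloop
endfacet
facet normal 0.762 0.507 -0.403
outer loop
vertex 3.064 3.505 0.182
vertex 3.884 3.284 1.454
vertex 3.467 2.562 -0.242
endloop
endfacet
facet normal 0.363 -0.850 -0.382
outer loop
vertex 4.288 2.341 1.031
vertex 3.556 1.855 1.418
vertex 3.467 2.562 -0.242
endloop
endfacet
facet normal 0.762 0.507 -0.403
outer loop
vertex 3.467 2.562 -0.242
vertex 3.884 3.284 1.454
vertex 4.288 2.341 1.031
endloop
endfacet
facet normal 0.536 -0.145 0.832
outer loop
vertex 4.288 2.341 1.031
vertex 3.153 2.798 1.842
vertex 3.556 1.855 1.418
endloop
endfacet
facet normal 0.537 -0.143 0.832
outer loop
vertex 3.884 3.284 1.454
vertex 3.153 2.798 1.842
vertex 4.288 2.341 1.031
endloop
endfacet

endsolid


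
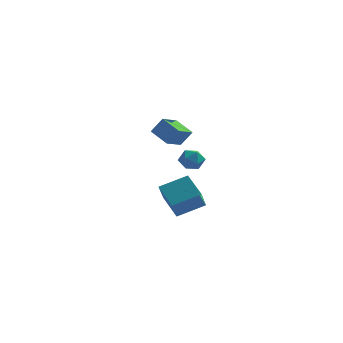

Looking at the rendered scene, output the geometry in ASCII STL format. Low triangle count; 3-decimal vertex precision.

solid 
facet normal -0.391 0.645 0.656
outer loop
vertex 1.154 1.403 -0.242
vertex 1.252 0.905 0.306
vertex 1.792 1.395 0.146
endloop
endfacet
facet normal -0.062 0.990 0.123
outer loop
vertex 1.154 1.403 -0.242
vertex 1.792 1.395 0.146
vertex 1.806 1.488 -0.595
endloop
endfacet
facet normal -0.368 0.790 -0.490
outer loop
vertex 1.154 1.403 -0.242
vertex 1.806 1.488 -0.595
vertex 1.275 1.056 -0.892
endloop
endfacet
facet normal -0.885 0.321 -0.336
outer loop
vertex 1.154 1.403 -0.242
vertex 1.275 1.056 -0.892
vertex 0.933 0.696 -0.335
endloop
endfacet
facet normal -0.899 0.232 0.372
outer loop
vertex 1.154 1.403 -0.242
vertex 0.933 0.696 -0.335
vertex 1.252 0.905 0.306
endloop
endfacet
facet normal 0.618 0.779 0.109
outer loop
vertex 1.806 1.488 -0.595
vertex 1.792 1.395 0.146
vertex 2.307 1.044 -0.265
endloop
endfacet
facet normal 0.088 0.221 0.971
outer loop
vertex 1.792 1.395 0.146
vertex 1.252 0.905 0.306
vertex 1.965 0.684 0.292
endloop
endfacet
facet normal -0.734 -0.448 0.511
outer loop
vertex 1.252 0.905 0.306
vertex 0.933 0.696 -0.335
vertex 1.434 0.252 -0.005
endloop
endfacet
facet normal -0.712 -0.303 -0.633
outer loop
vertex 0.933 0.696 -0.335
vertex 1.275 1.056 -0.892
vertex 1.448 0.345 -0.746
endloop
endfacet
facet normal 0.124 0.455 -0.882
outer loop
vertex 1.275 1.056 -0.892
vertex 1.806 1.488 -0.595
vertex 1.988 0.835 -0.906
endloop
endfacet
facet normal 0.885 -0.321 0.336
outer loop
vertex 2.086 0.337 -0.358
vertex 2.307 1.044 -0.265
vertex 1.965 0.684 0.292
endloop
endfacet
facet normal 0.368 -0.790 0.490
outer loop
vertex 2.086 0.337 -0.358
vertex 1.965 0.684 0.292
vertex 1.434 0.252 -0.005
endloop
endfacet
facet normal 0.062 -0.990 -0.123
outer loop
vertex 2.086 0.337 -0.358
vertex 1.434 0.252 -0.005
vertex 1.448 0.345 -0.746
endloop
endfacet
facet normal 0.391 -0.645 -0.656
outer loop
vertex 2.086 0.337 -0.358
vertex 1.448 0.345 -0.746
vertex 1.988 0.835 -0.906
endloop
endfacet
facet normal 0.899 -0.232 -0.372
outer loop
vertex 2.086 0.337 -0.358
vertex 1.988 0.835 -0.906
vertex 2.307 1.044 -0.265
endloop
endfacet
facet normal 0.712 0.303 0.633
outer loop
vertex 1.965 0.684 0.292
vertex 2.307 1.044 -0.265
vertex 1.792 1.395 0.146
endloop
endfacet
facet normal -0.124 -0.455 0.882
outer loop
vertex 1.434 0.252 -0.005
vertex 1.965 0.684 0.292
vertex 1.252 0.905 0.306
endloop
endfacet
facet normal -0.618 -0.779 -0.109
outer loop
vertex 1.448 0.345 -0.746
vertex 1.434 0.252 -0.005
vertex 0.933 0.696 -0.335
endloop
endfacet
facet normal -0.088 -0.221 -0.971
outer loop
vertex 1.988 0.835 -0.906
vertex 1.448 0.345 -0.746
vertex 1.275 1.056 -0.892
endloop
endfacet
facet normal 0.734 0.448 -0.511
outer loop
vertex 2.307 1.044 -0.265
vertex 1.988 0.835 -0.906
vertex 1.806 1.488 -0.595
endloop
endfacet
facet normal -0.779 0.432 0.454
outer loop
vertex 1.01 -2.463 3.516
vertex 1.4 -1.302 3.08
vertex 0.449 -2.591 2.674
endloop
endfacet
facet normal -0.300 -0.893 0.335
outer loop
vertex 1.4 -3.118 2.12
vertex 1.01 -2.463 3.516
vertex 0.449 -2.591 2.674
endloop
endfacet
facet normal -0.779 0.432 0.454
outer loop
vertex 0.449 -2.591 2.674
vertex 1.4 -1.302 3.08
vertex 0.839 -1.43 2.238
endloop
endfacet
facet normal -0.550 -0.125 -0.826
outer loop
vertex 0.839 -1.43 2.238
vertex 1.4 -3.118 2.12
vertex 0.449 -2.591 2.674
endloop
endfacet
facet normal 0.550 0.125 0.826
outer loop
vertex 1.01 -2.463 3.516
vertex 2.351 -1.829 2.526
vertex 1.4 -1.302 3.08
endloop
endfacet
facet normal -0.300 -0.893 0.335
outer loop
vertex 1.961 -2.99 2.962
vertex 1.01 -2.463 3.516
vertex 1.4 -3.118 2.12
endloop
endfacet
facet normal 0.550 0.125 0.826
outer loop
vertex 1.961 -2.99 2.962
vertex 2.351 -1.829 2.526
vertex 1.01 -2.463 3.516
endloop
endfacet
facet normal 0.300 0.893 -0.335
outer loop
vertex 1.4 -1.302 3.08
vertex 2.351 -1.829 2.526
vertex 0.839 -1.43 2.238
endloop
endfacet
facet normal -0.550 -0.125 -0.826
outer loop
vertex 1.79 -1.957 1.684
vertex 1.4 -3.118 2.12
vertex 0.839 -1.43 2.238
endloop
endfacet
facet normal 0.300 0.893 -0.335
outer loop
vertex 0.839 -1.43 2.238
vertex 2.351 -1.829 2.526
vertex 1.79 -1.957 1.684
endloop
endfacet
facet normal 0.779 -0.432 -0.454
outer loop
vertex 1.79 -1.957 1.684
vertex 1.961 -2.99 2.962
vertex 1.4 -3.118 2.12
endloop
endfacet
facet normal 0.779 -0.432 -0.454
outer loop
vertex 2.351 -1.829 2.526
vertex 1.961 -2.99 2.962
vertex 1.79 -1.957 1.684
endloop
endfacet
facet normal -0.802 -0.455 -0.387
outer loop
vertex -0.525 2.268 -2.927
vertex -0.56 3.339 -4.115
vertex 0.46 1.299 -3.83
endloop
endfacet
facet normal 0.022 -0.670 0.742
outer loop
vertex 1.84 2.081 -3.165
vertex -0.525 2.268 -2.927
vertex 0.46 1.299 -3.83
endloop
endfacet
facet normal -0.802 -0.455 -0.387
outer loop
vertex 0.46 1.299 -3.83
vertex -0.56 3.339 -4.115
vertex 0.425 2.37 -5.018
endloop
endfacet
facet normal 0.596 -0.587 -0.547
outer loop
vertex 0.425 2.37 -5.018
vertex 1.84 2.081 -3.165
vertex 0.46 1.299 -3.83
endloop
endfacet
facet normal -0.596 0.587 0.547
outer loop
vertex -0.525 2.268 -2.927
vertex 0.82 4.121 -3.45
vertex -0.56 3.339 -4.115
endloop
endfacet
facet normal 0.022 -0.670 0.742
outer loop
vertex 0.855 3.05 -2.262
vertex -0.525 2.268 -2.927
vertex 1.84 2.081 -3.165
endloop
endfacet
facet normal -0.596 0.587 0.547
outer loop
vertex 0.855 3.05 -2.262
vertex 0.82 4.121 -3.45
vertex -0.525 2.268 -2.927
endloop
endfacet
facet normal -0.022 0.670 -0.742
outer loop
vertex -0.56 3.339 -4.115
vertex 0.82 4.121 -3.45
vertex 0.425 2.37 -5.018
endloop
endfacet
facet normal 0.596 -0.587 -0.547
outer loop
vertex 1.805 3.152 -4.353
vertex 1.84 2.081 -3.165
vertex 0.425 2.37 -5.018
endloop
endfacet
facet normal -0.022 0.670 -0.742
outer loop
vertex 0.425 2.37 -5.018
vertex 0.82 4.121 -3.45
vertex 1.805 3.152 -4.353
endloop
endfacet
facet normal 0.802 0.455 0.387
outer loop
vertex 1.805 3.152 -4.353
vertex 0.855 3.05 -2.262
vertex 1.84 2.081 -3.165
endloop
endfacet
facet normal 0.802 0.455 0.387
outer loop
vertex 0.82 4.121 -3.45
vertex 0.855 3.05 -2.262
vertex 1.805 3.152 -4.353
endloop
endfacet

endsolid


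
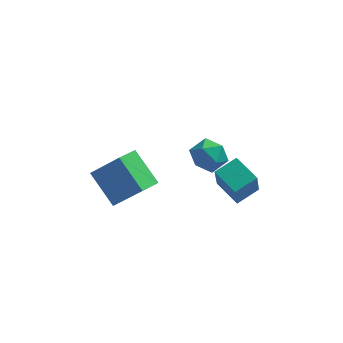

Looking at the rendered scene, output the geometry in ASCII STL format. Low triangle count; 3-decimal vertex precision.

solid 
facet normal -0.669 0.686 0.286
outer loop
vertex 0.647 -2.374 -1.823
vertex 1.626 -1.589 -1.415
vertex 0.723 -1.615 -3.465
endloop
endfacet
facet normal -0.742 -0.595 -0.309
outer loop
vertex 1.754 -2.671 -3.905
vertex 0.647 -2.374 -1.823
vertex 0.723 -1.615 -3.465
endloop
endfacet
facet normal -0.669 0.686 0.286
outer loop
vertex 0.723 -1.615 -3.465
vertex 1.626 -1.589 -1.415
vertex 1.703 -0.83 -3.056
endloop
endfacet
facet normal 0.043 0.419 -0.907
outer loop
vertex 1.703 -0.83 -3.056
vertex 1.754 -2.671 -3.905
vertex 0.723 -1.615 -3.465
endloop
endfacet
facet normal -0.042 -0.419 0.907
outer loop
vertex 0.647 -2.374 -1.823
vertex 2.657 -2.645 -1.855
vertex 1.626 -1.589 -1.415
endloop
endfacet
facet normal -0.742 -0.594 -0.310
outer loop
vertex 1.677 -3.43 -2.264
vertex 0.647 -2.374 -1.823
vertex 1.754 -2.671 -3.905
endloop
endfacet
facet normal -0.042 -0.420 0.907
outer loop
vertex 1.677 -3.43 -2.264
vertex 2.657 -2.645 -1.855
vertex 0.647 -2.374 -1.823
endloop
endfacet
facet normal 0.742 0.595 0.310
outer loop
vertex 1.626 -1.589 -1.415
vertex 2.657 -2.645 -1.855
vertex 1.703 -0.83 -3.056
endloop
endfacet
facet normal 0.042 0.419 -0.907
outer loop
vertex 2.733 -1.886 -3.497
vertex 1.754 -2.671 -3.905
vertex 1.703 -0.83 -3.056
endloop
endfacet
facet normal 0.742 0.595 0.309
outer loop
vertex 1.703 -0.83 -3.056
vertex 2.657 -2.645 -1.855
vertex 2.733 -1.886 -3.497
endloop
endfacet
facet normal 0.669 -0.686 -0.286
outer loop
vertex 2.733 -1.886 -3.497
vertex 1.677 -3.43 -2.264
vertex 1.754 -2.671 -3.905
endloop
endfacet
facet normal 0.669 -0.686 -0.286
outer loop
vertex 2.657 -2.645 -1.855
vertex 1.677 -3.43 -2.264
vertex 2.733 -1.886 -3.497
endloop
endfacet
facet normal -0.567 0.552 0.611
outer loop
vertex -3.849 -2.338 -1.151
vertex -3.213 -1.232 -1.56
vertex -5.276 -2.091 -2.699
endloop
endfacet
facet normal -0.475 -0.825 0.306
outer loop
vertex -4.067 -3.268 -4.0
vertex -3.849 -2.338 -1.151
vertex -5.276 -2.091 -2.699
endloop
endfacet
facet normal -0.567 0.553 0.610
outer loop
vertex -5.276 -2.091 -2.699
vertex -3.213 -1.232 -1.56
vertex -4.639 -0.985 -3.109
endloop
endfacet
facet normal -0.673 0.117 -0.731
outer loop
vertex -4.639 -0.985 -3.109
vertex -4.067 -3.268 -4.0
vertex -5.276 -2.091 -2.699
endloop
endfacet
facet normal 0.673 -0.117 0.731
outer loop
vertex -3.849 -2.338 -1.151
vertex -2.004 -2.409 -2.861
vertex -3.213 -1.232 -1.56
endloop
endfacet
facet normal -0.475 -0.825 0.306
outer loop
vertex -2.641 -3.515 -2.451
vertex -3.849 -2.338 -1.151
vertex -4.067 -3.268 -4.0
endloop
endfacet
facet normal 0.673 -0.117 0.731
outer loop
vertex -2.641 -3.515 -2.451
vertex -2.004 -2.409 -2.861
vertex -3.849 -2.338 -1.151
endloop
endfacet
facet normal 0.475 0.825 -0.305
outer loop
vertex -3.213 -1.232 -1.56
vertex -2.004 -2.409 -2.861
vertex -4.639 -0.985 -3.109
endloop
endfacet
facet normal -0.673 0.117 -0.731
outer loop
vertex -3.431 -2.162 -4.409
vertex -4.067 -3.268 -4.0
vertex -4.639 -0.985 -3.109
endloop
endfacet
facet normal 0.475 0.825 -0.306
outer loop
vertex -4.639 -0.985 -3.109
vertex -2.004 -2.409 -2.861
vertex -3.431 -2.162 -4.409
endloop
endfacet
facet normal 0.568 -0.552 -0.611
outer loop
vertex -3.431 -2.162 -4.409
vertex -2.641 -3.515 -2.451
vertex -4.067 -3.268 -4.0
endloop
endfacet
facet normal 0.567 -0.553 -0.611
outer loop
vertex -2.004 -2.409 -2.861
vertex -2.641 -3.515 -2.451
vertex -3.431 -2.162 -4.409
endloop
endfacet
facet normal 0.180 0.865 -0.468
outer loop
vertex 0.485 0.734 -4.065
vertex -0.243 1.206 -3.472
vertex 0.757 1.173 -3.149
endloop
endfacet
facet normal 0.767 0.460 -0.448
outer loop
vertex 0.485 0.734 -4.065
vertex 0.757 1.173 -3.149
vertex 1.156 0.24 -3.423
endloop
endfacet
facet normal 0.619 -0.159 -0.769
outer loop
vertex 0.485 0.734 -4.065
vertex 1.156 0.24 -3.423
vertex 0.403 -0.304 -3.916
endloop
endfacet
facet normal -0.061 -0.137 -0.989
outer loop
vertex 0.485 0.734 -4.065
vertex 0.403 -0.304 -3.916
vertex -0.462 0.294 -3.946
endloop
endfacet
facet normal -0.332 0.497 -0.802
outer loop
vertex 0.485 0.734 -4.065
vertex -0.462 0.294 -3.946
vertex -0.243 1.206 -3.472
endloop
endfacet
facet normal 0.916 0.322 0.237
outer loop
vertex 1.156 0.24 -3.423
vertex 0.757 1.173 -3.149
vertex 0.842 0.406 -2.434
endloop
endfacet
facet normal -0.033 0.979 0.203
outer loop
vertex 0.757 1.173 -3.149
vertex -0.243 1.206 -3.472
vertex -0.023 1.004 -2.464
endloop
endfacet
facet normal -0.860 0.382 -0.337
outer loop
vertex -0.243 1.206 -3.472
vertex -0.462 0.294 -3.946
vertex -0.776 0.46 -2.957
endloop
endfacet
facet normal -0.422 -0.643 -0.639
outer loop
vertex -0.462 0.294 -3.946
vertex 0.403 -0.304 -3.916
vertex -0.377 -0.473 -3.231
endloop
endfacet
facet normal 0.677 -0.679 -0.284
outer loop
vertex 0.403 -0.304 -3.916
vertex 1.156 0.24 -3.423
vertex 0.623 -0.506 -2.908
endloop
endfacet
facet normal 0.061 0.137 0.989
outer loop
vertex -0.105 -0.034 -2.315
vertex 0.842 0.406 -2.434
vertex -0.023 1.004 -2.464
endloop
endfacet
facet normal -0.619 0.159 0.769
outer loop
vertex -0.105 -0.034 -2.315
vertex -0.023 1.004 -2.464
vertex -0.776 0.46 -2.957
endloop
endfacet
facet normal -0.767 -0.460 0.448
outer loop
vertex -0.105 -0.034 -2.315
vertex -0.776 0.46 -2.957
vertex -0.377 -0.473 -3.231
endloop
endfacet
facet normal -0.180 -0.865 0.468
outer loop
vertex -0.105 -0.034 -2.315
vertex -0.377 -0.473 -3.231
vertex 0.623 -0.506 -2.908
endloop
endfacet
facet normal 0.332 -0.497 0.802
outer loop
vertex -0.105 -0.034 -2.315
vertex 0.623 -0.506 -2.908
vertex 0.842 0.406 -2.434
endloop
endfacet
facet normal 0.422 0.643 0.639
outer loop
vertex -0.023 1.004 -2.464
vertex 0.842 0.406 -2.434
vertex 0.757 1.173 -3.149
endloop
endfacet
facet normal -0.677 0.679 0.284
outer loop
vertex -0.776 0.46 -2.957
vertex -0.023 1.004 -2.464
vertex -0.243 1.206 -3.472
endloop
endfacet
facet normal -0.916 -0.322 -0.237
outer loop
vertex -0.377 -0.473 -3.231
vertex -0.776 0.46 -2.957
vertex -0.462 0.294 -3.946
endloop
endfacet
facet normal 0.033 -0.979 -0.203
outer loop
vertex 0.623 -0.506 -2.908
vertex -0.377 -0.473 -3.231
vertex 0.403 -0.304 -3.916
endloop
endfacet
facet normal 0.860 -0.382 0.337
outer loop
vertex 0.842 0.406 -2.434
vertex 0.623 -0.506 -2.908
vertex 1.156 0.24 -3.423
endloop
endfacet

endsolid


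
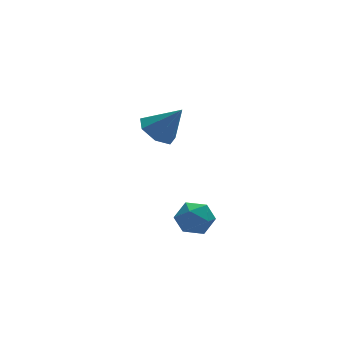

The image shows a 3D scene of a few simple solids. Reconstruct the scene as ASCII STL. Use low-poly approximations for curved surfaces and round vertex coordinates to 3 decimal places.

solid 
facet normal -0.033 0.067 0.997
outer loop
vertex -4.162 -2.277 1.765
vertex -4.304 -3.115 1.817
vertex -3.506 -2.817 1.823
endloop
endfacet
facet normal 0.401 0.564 0.722
outer loop
vertex -4.162 -2.277 1.765
vertex -3.506 -2.817 1.823
vertex -3.468 -2.157 1.286
endloop
endfacet
facet normal 0.019 0.963 0.269
outer loop
vertex -4.162 -2.277 1.765
vertex -3.468 -2.157 1.286
vertex -4.243 -2.047 0.949
endloop
endfacet
facet normal -0.650 0.712 0.265
outer loop
vertex -4.162 -2.277 1.765
vertex -4.243 -2.047 0.949
vertex -4.759 -2.64 1.277
endloop
endfacet
facet normal -0.681 0.160 0.714
outer loop
vertex -4.162 -2.277 1.765
vertex -4.759 -2.64 1.277
vertex -4.304 -3.115 1.817
endloop
endfacet
facet normal 0.909 0.231 0.348
outer loop
vertex -3.468 -2.157 1.286
vertex -3.506 -2.817 1.823
vertex -3.181 -2.92 1.043
endloop
endfacet
facet normal 0.208 -0.572 0.793
outer loop
vertex -3.506 -2.817 1.823
vertex -4.304 -3.115 1.817
vertex -3.697 -3.513 1.371
endloop
endfacet
facet normal -0.841 -0.423 0.336
outer loop
vertex -4.304 -3.115 1.817
vertex -4.759 -2.64 1.277
vertex -4.472 -3.403 1.034
endloop
endfacet
facet normal -0.790 0.471 -0.392
outer loop
vertex -4.759 -2.64 1.277
vertex -4.243 -2.047 0.949
vertex -4.434 -2.743 0.497
endloop
endfacet
facet normal 0.292 0.876 -0.385
outer loop
vertex -4.243 -2.047 0.949
vertex -3.468 -2.157 1.286
vertex -3.636 -2.445 0.503
endloop
endfacet
facet normal 0.650 -0.712 -0.265
outer loop
vertex -3.778 -3.283 0.555
vertex -3.181 -2.92 1.043
vertex -3.697 -3.513 1.371
endloop
endfacet
facet normal -0.019 -0.963 -0.269
outer loop
vertex -3.778 -3.283 0.555
vertex -3.697 -3.513 1.371
vertex -4.472 -3.403 1.034
endloop
endfacet
facet normal -0.401 -0.564 -0.722
outer loop
vertex -3.778 -3.283 0.555
vertex -4.472 -3.403 1.034
vertex -4.434 -2.743 0.497
endloop
endfacet
facet normal 0.033 -0.067 -0.997
outer loop
vertex -3.778 -3.283 0.555
vertex -4.434 -2.743 0.497
vertex -3.636 -2.445 0.503
endloop
endfacet
facet normal 0.681 -0.160 -0.714
outer loop
vertex -3.778 -3.283 0.555
vertex -3.636 -2.445 0.503
vertex -3.181 -2.92 1.043
endloop
endfacet
facet normal 0.790 -0.471 0.392
outer loop
vertex -3.697 -3.513 1.371
vertex -3.181 -2.92 1.043
vertex -3.506 -2.817 1.823
endloop
endfacet
facet normal -0.292 -0.876 0.385
outer loop
vertex -4.472 -3.403 1.034
vertex -3.697 -3.513 1.371
vertex -4.304 -3.115 1.817
endloop
endfacet
facet normal -0.909 -0.231 -0.348
outer loop
vertex -4.434 -2.743 0.497
vertex -4.472 -3.403 1.034
vertex -4.759 -2.64 1.277
endloop
endfacet
facet normal -0.208 0.572 -0.793
outer loop
vertex -3.636 -2.445 0.503
vertex -4.434 -2.743 0.497
vertex -4.243 -2.047 0.949
endloop
endfacet
facet normal 0.841 0.423 -0.336
outer loop
vertex -3.181 -2.92 1.043
vertex -3.636 -2.445 0.503
vertex -3.468 -2.157 1.286
endloop
endfacet
facet normal -0.536 0.306 -0.787
outer loop
vertex -3.196 2.737 3.126
vertex -3.814 2.107 3.302
vertex -3.774 2.954 3.604
endloop
endfacet
facet normal 0.603 0.678 0.421
outer loop
vertex -3.196 2.737 3.126
vertex -3.774 2.954 3.604
vertex -2.946 1.613 4.578
endloop
endfacet
facet normal -0.535 0.306 -0.787
outer loop
vertex -3.774 2.954 3.604
vertex -3.814 2.107 3.302
vertex -4.383 2.534 3.855
endloop
endfacet
facet normal -0.051 0.566 0.823
outer loop
vertex -3.774 2.954 3.604
vertex -4.383 2.534 3.855
vertex -2.946 1.613 4.578
endloop
endfacet
facet normal -0.535 0.306 -0.787
outer loop
vertex -4.383 2.534 3.855
vertex -3.814 2.107 3.302
vertex -4.563 1.792 3.689
endloop
endfacet
facet normal -0.487 -0.077 0.870
outer loop
vertex -4.383 2.534 3.855
vertex -4.563 1.792 3.689
vertex -2.946 1.613 4.578
endloop
endfacet
facet normal -0.535 0.305 -0.788
outer loop
vertex -4.563 1.792 3.689
vertex -3.814 2.107 3.302
vertex -4.179 1.288 3.233
endloop
endfacet
facet normal -0.374 -0.763 0.528
outer loop
vertex -4.563 1.792 3.689
vertex -4.179 1.288 3.233
vertex -2.946 1.613 4.578
endloop
endfacet
facet normal -0.536 0.305 -0.787
outer loop
vertex -4.179 1.288 3.233
vertex -3.814 2.107 3.302
vertex -3.52 1.401 2.828
endloop
endfacet
facet normal 0.200 -0.978 0.053
outer loop
vertex -4.179 1.288 3.233
vertex -3.52 1.401 2.828
vertex -2.946 1.613 4.578
endloop
endfacet
facet normal -0.536 0.306 -0.787
outer loop
vertex -3.52 1.401 2.828
vertex -3.814 2.107 3.302
vertex -3.083 2.046 2.781
endloop
endfacet
facet normal 0.805 -0.560 -0.196
outer loop
vertex -3.52 1.401 2.828
vertex -3.083 2.046 2.781
vertex -2.946 1.613 4.578
endloop
endfacet
facet normal -0.536 0.305 -0.787
outer loop
vertex -3.083 2.046 2.781
vertex -3.814 2.107 3.302
vertex -3.196 2.737 3.126
endloop
endfacet
facet normal 0.984 0.177 -0.032
outer loop
vertex -3.083 2.046 2.781
vertex -3.196 2.737 3.126
vertex -2.946 1.613 4.578
endloop
endfacet

endsolid


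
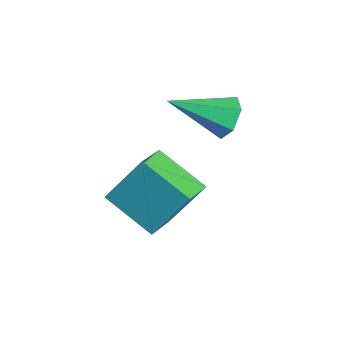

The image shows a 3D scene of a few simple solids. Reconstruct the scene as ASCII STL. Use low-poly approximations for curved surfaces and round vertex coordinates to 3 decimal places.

solid 
facet normal 0.178 0.879 -0.443
outer loop
vertex -2.105 3.354 2.335
vertex -2.478 3.726 2.924
vertex -1.701 3.592 2.97
endloop
endfacet
facet normal 0.742 -0.627 -0.237
outer loop
vertex -2.105 3.354 2.335
vertex -1.701 3.592 2.97
vertex -2.842 1.914 3.836
endloop
endfacet
facet normal 0.178 0.879 -0.443
outer loop
vertex -1.701 3.592 2.97
vertex -2.478 3.726 2.924
vertex -2.073 3.964 3.559
endloop
endfacet
facet normal 0.764 -0.204 0.612
outer loop
vertex -1.701 3.592 2.97
vertex -2.073 3.964 3.559
vertex -2.842 1.914 3.836
endloop
endfacet
facet normal 0.176 0.880 -0.442
outer loop
vertex -2.073 3.964 3.559
vertex -2.478 3.726 2.924
vertex -2.851 4.097 3.514
endloop
endfacet
facet normal -0.032 0.146 0.989
outer loop
vertex -2.073 3.964 3.559
vertex -2.851 4.097 3.514
vertex -2.842 1.914 3.836
endloop
endfacet
facet normal 0.177 0.880 -0.441
outer loop
vertex -2.851 4.097 3.514
vertex -2.478 3.726 2.924
vertex -3.255 3.859 2.878
endloop
endfacet
facet normal -0.854 0.072 0.515
outer loop
vertex -2.851 4.097 3.514
vertex -3.255 3.859 2.878
vertex -2.842 1.914 3.836
endloop
endfacet
facet normal 0.177 0.879 -0.443
outer loop
vertex -3.255 3.859 2.878
vertex -2.478 3.726 2.924
vertex -2.883 3.487 2.289
endloop
endfacet
facet normal -0.876 -0.350 -0.332
outer loop
vertex -3.255 3.859 2.878
vertex -2.883 3.487 2.289
vertex -2.842 1.914 3.836
endloop
endfacet
facet normal 0.176 0.879 -0.443
outer loop
vertex -2.883 3.487 2.289
vertex -2.478 3.726 2.924
vertex -2.105 3.354 2.335
endloop
endfacet
facet normal -0.078 -0.700 -0.710
outer loop
vertex -2.883 3.487 2.289
vertex -2.105 3.354 2.335
vertex -2.842 1.914 3.836
endloop
endfacet
facet normal -0.678 -0.552 0.485
outer loop
vertex -2.176 0.949 1.817
vertex -3.132 1.76 1.403
vertex -2.418 -0.145 0.233
endloop
endfacet
facet normal 0.724 -0.615 0.314
outer loop
vertex -1.108 0.92 -0.703
vertex -2.176 0.949 1.817
vertex -2.418 -0.145 0.233
endloop
endfacet
facet normal -0.679 -0.552 0.484
outer loop
vertex -2.418 -0.145 0.233
vertex -3.132 1.76 1.403
vertex -3.373 0.666 -0.181
endloop
endfacet
facet normal -0.125 -0.564 -0.816
outer loop
vertex -3.373 0.666 -0.181
vertex -1.108 0.92 -0.703
vertex -2.418 -0.145 0.233
endloop
endfacet
facet normal 0.125 0.564 0.816
outer loop
vertex -2.176 0.949 1.817
vertex -1.822 2.825 0.467
vertex -3.132 1.76 1.403
endloop
endfacet
facet normal 0.724 -0.614 0.314
outer loop
vertex -0.867 2.014 0.881
vertex -2.176 0.949 1.817
vertex -1.108 0.92 -0.703
endloop
endfacet
facet normal 0.125 0.564 0.816
outer loop
vertex -0.867 2.014 0.881
vertex -1.822 2.825 0.467
vertex -2.176 0.949 1.817
endloop
endfacet
facet normal -0.724 0.614 -0.314
outer loop
vertex -3.132 1.76 1.403
vertex -1.822 2.825 0.467
vertex -3.373 0.666 -0.181
endloop
endfacet
facet normal -0.125 -0.564 -0.816
outer loop
vertex -2.064 1.731 -1.117
vertex -1.108 0.92 -0.703
vertex -3.373 0.666 -0.181
endloop
endfacet
facet normal -0.724 0.614 -0.314
outer loop
vertex -3.373 0.666 -0.181
vertex -1.822 2.825 0.467
vertex -2.064 1.731 -1.117
endloop
endfacet
facet normal 0.678 0.552 -0.485
outer loop
vertex -2.064 1.731 -1.117
vertex -0.867 2.014 0.881
vertex -1.108 0.92 -0.703
endloop
endfacet
facet normal 0.679 0.552 -0.485
outer loop
vertex -1.822 2.825 0.467
vertex -0.867 2.014 0.881
vertex -2.064 1.731 -1.117
endloop
endfacet

endsolid


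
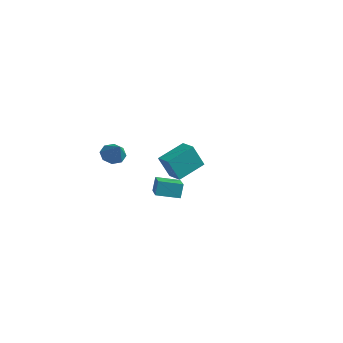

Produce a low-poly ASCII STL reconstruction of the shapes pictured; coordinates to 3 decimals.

solid 
facet normal -0.708 0.238 -0.665
outer loop
vertex 0.245 -2.086 1.568
vertex -0.089 -2.632 1.728
vertex -0.083 -2.009 1.945
endloop
endfacet
facet normal 0.563 0.756 0.335
outer loop
vertex 0.245 -2.086 1.568
vertex -0.083 -2.009 1.945
vertex 0.789 -2.928 2.552
endloop
endfacet
facet normal -0.709 0.238 -0.664
outer loop
vertex -0.083 -2.009 1.945
vertex -0.089 -2.632 1.728
vertex -0.414 -2.297 2.195
endloop
endfacet
facet normal 0.079 0.600 0.796
outer loop
vertex -0.083 -2.009 1.945
vertex -0.414 -2.297 2.195
vertex 0.789 -2.928 2.552
endloop
endfacet
facet normal -0.709 0.238 -0.664
outer loop
vertex -0.414 -2.297 2.195
vertex -0.089 -2.632 1.728
vertex -0.555 -2.781 2.172
endloop
endfacet
facet normal -0.269 0.033 0.963
outer loop
vertex -0.414 -2.297 2.195
vertex -0.555 -2.781 2.172
vertex 0.789 -2.928 2.552
endloop
endfacet
facet normal -0.709 0.239 -0.664
outer loop
vertex -0.555 -2.781 2.172
vertex -0.089 -2.632 1.728
vertex -0.423 -3.178 1.888
endloop
endfacet
facet normal -0.276 -0.618 0.736
outer loop
vertex -0.555 -2.781 2.172
vertex -0.423 -3.178 1.888
vertex 0.789 -2.928 2.552
endloop
endfacet
facet normal -0.709 0.239 -0.664
outer loop
vertex -0.423 -3.178 1.888
vertex -0.089 -2.632 1.728
vertex -0.096 -3.255 1.511
endloop
endfacet
facet normal 0.062 -0.966 0.251
outer loop
vertex -0.423 -3.178 1.888
vertex -0.096 -3.255 1.511
vertex 0.789 -2.928 2.552
endloop
endfacet
facet normal -0.708 0.239 -0.664
outer loop
vertex -0.096 -3.255 1.511
vertex -0.089 -2.632 1.728
vertex 0.235 -2.967 1.262
endloop
endfacet
facet normal 0.547 -0.810 -0.210
outer loop
vertex -0.096 -3.255 1.511
vertex 0.235 -2.967 1.262
vertex 0.789 -2.928 2.552
endloop
endfacet
facet normal -0.709 0.238 -0.664
outer loop
vertex 0.235 -2.967 1.262
vertex -0.089 -2.632 1.728
vertex 0.376 -2.483 1.285
endloop
endfacet
facet normal 0.894 -0.243 -0.377
outer loop
vertex 0.235 -2.967 1.262
vertex 0.376 -2.483 1.285
vertex 0.789 -2.928 2.552
endloop
endfacet
facet normal -0.709 0.239 -0.664
outer loop
vertex 0.376 -2.483 1.285
vertex -0.089 -2.632 1.728
vertex 0.245 -2.086 1.568
endloop
endfacet
facet normal 0.901 0.405 -0.151
outer loop
vertex 0.376 -2.483 1.285
vertex 0.245 -2.086 1.568
vertex 0.789 -2.928 2.552
endloop
endfacet
facet normal -0.987 0.141 -0.077
outer loop
vertex -3.144 2.779 -1.056
vertex -2.978 4.326 -0.347
vertex -2.95 3.386 -2.425
endloop
endfacet
facet normal -0.097 -0.905 -0.415
outer loop
vertex -2.022 3.254 -2.353
vertex -3.144 2.779 -1.056
vertex -2.95 3.386 -2.425
endloop
endfacet
facet normal -0.987 0.141 -0.077
outer loop
vertex -2.95 3.386 -2.425
vertex -2.978 4.326 -0.347
vertex -2.784 4.933 -1.716
endloop
endfacet
facet normal 0.128 0.402 -0.907
outer loop
vertex -2.784 4.933 -1.716
vertex -2.022 3.254 -2.353
vertex -2.95 3.386 -2.425
endloop
endfacet
facet normal -0.128 -0.402 0.907
outer loop
vertex -3.144 2.779 -1.056
vertex -2.05 4.194 -0.275
vertex -2.978 4.326 -0.347
endloop
endfacet
facet normal -0.097 -0.905 -0.415
outer loop
vertex -2.216 2.647 -0.984
vertex -3.144 2.779 -1.056
vertex -2.022 3.254 -2.353
endloop
endfacet
facet normal -0.128 -0.402 0.907
outer loop
vertex -2.216 2.647 -0.984
vertex -2.05 4.194 -0.275
vertex -3.144 2.779 -1.056
endloop
endfacet
facet normal 0.097 0.905 0.415
outer loop
vertex -2.978 4.326 -0.347
vertex -2.05 4.194 -0.275
vertex -2.784 4.933 -1.716
endloop
endfacet
facet normal 0.128 0.402 -0.907
outer loop
vertex -1.856 4.801 -1.644
vertex -2.022 3.254 -2.353
vertex -2.784 4.933 -1.716
endloop
endfacet
facet normal 0.097 0.905 0.415
outer loop
vertex -2.784 4.933 -1.716
vertex -2.05 4.194 -0.275
vertex -1.856 4.801 -1.644
endloop
endfacet
facet normal 0.987 -0.141 0.077
outer loop
vertex -1.856 4.801 -1.644
vertex -2.216 2.647 -0.984
vertex -2.022 3.254 -2.353
endloop
endfacet
facet normal 0.987 -0.141 0.077
outer loop
vertex -2.05 4.194 -0.275
vertex -2.216 2.647 -0.984
vertex -1.856 4.801 -1.644
endloop
endfacet
facet normal -0.624 -0.761 0.179
outer loop
vertex 3.288 -2.688 1.04
vertex 1.779 -1.578 0.497
vertex 3.379 -2.947 0.256
endloop
endfacet
facet normal 0.774 -0.569 0.278
outer loop
vertex 4.121 -2.042 0.043
vertex 3.288 -2.688 1.04
vertex 3.379 -2.947 0.256
endloop
endfacet
facet normal -0.624 -0.761 0.180
outer loop
vertex 3.379 -2.947 0.256
vertex 1.779 -1.578 0.497
vertex 1.87 -1.838 -0.287
endloop
endfacet
facet normal 0.110 -0.312 -0.944
outer loop
vertex 1.87 -1.838 -0.287
vertex 4.121 -2.042 0.043
vertex 3.379 -2.947 0.256
endloop
endfacet
facet normal -0.110 0.312 0.944
outer loop
vertex 3.288 -2.688 1.04
vertex 2.521 -0.673 0.284
vertex 1.779 -1.578 0.497
endloop
endfacet
facet normal 0.774 -0.569 0.278
outer loop
vertex 4.03 -1.782 0.827
vertex 3.288 -2.688 1.04
vertex 4.121 -2.042 0.043
endloop
endfacet
facet normal -0.110 0.312 0.944
outer loop
vertex 4.03 -1.782 0.827
vertex 2.521 -0.673 0.284
vertex 3.288 -2.688 1.04
endloop
endfacet
facet normal -0.774 0.569 -0.278
outer loop
vertex 1.779 -1.578 0.497
vertex 2.521 -0.673 0.284
vertex 1.87 -1.838 -0.287
endloop
endfacet
facet normal 0.110 -0.312 -0.944
outer loop
vertex 2.612 -0.932 -0.5
vertex 4.121 -2.042 0.043
vertex 1.87 -1.838 -0.287
endloop
endfacet
facet normal -0.774 0.569 -0.278
outer loop
vertex 1.87 -1.838 -0.287
vertex 2.521 -0.673 0.284
vertex 2.612 -0.932 -0.5
endloop
endfacet
facet normal 0.624 0.760 -0.180
outer loop
vertex 2.612 -0.932 -0.5
vertex 4.03 -1.782 0.827
vertex 4.121 -2.042 0.043
endloop
endfacet
facet normal 0.624 0.761 -0.179
outer loop
vertex 2.521 -0.673 0.284
vertex 4.03 -1.782 0.827
vertex 2.612 -0.932 -0.5
endloop
endfacet

endsolid


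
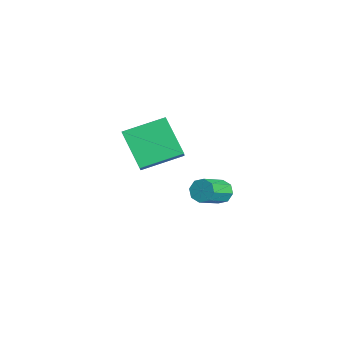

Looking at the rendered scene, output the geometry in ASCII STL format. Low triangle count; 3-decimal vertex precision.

solid 
facet normal -0.468 0.709 -0.528
outer loop
vertex 2.31 -2.67 1.011
vertex 2.035 -2.481 1.509
vertex 2.55 -2.347 1.232
endloop
endfacet
facet normal 0.713 -0.051 -0.700
outer loop
vertex 2.31 -2.67 1.011
vertex 2.55 -2.347 1.232
vertex 3.02 -3.749 1.812
endloop
endfacet
facet normal 0.713 -0.051 -0.700
outer loop
vertex 3.02 -3.749 1.812
vertex 2.55 -2.347 1.232
vertex 3.26 -3.426 2.033
endloop
endfacet
facet normal 0.468 -0.709 0.528
outer loop
vertex 3.02 -3.749 1.812
vertex 3.26 -3.426 2.033
vertex 2.745 -3.559 2.311
endloop
endfacet
facet normal -0.468 0.710 -0.527
outer loop
vertex 2.55 -2.347 1.232
vertex 2.035 -2.481 1.509
vertex 2.488 -2.103 1.616
endloop
endfacet
facet normal 0.874 0.462 -0.152
outer loop
vertex 2.55 -2.347 1.232
vertex 2.488 -2.103 1.616
vertex 3.26 -3.426 2.033
endloop
endfacet
facet normal 0.874 0.461 -0.155
outer loop
vertex 3.26 -3.426 2.033
vertex 2.488 -2.103 1.616
vertex 3.199 -3.181 2.417
endloop
endfacet
facet normal 0.468 -0.710 0.527
outer loop
vertex 3.26 -3.426 2.033
vertex 3.199 -3.181 2.417
vertex 2.745 -3.559 2.311
endloop
endfacet
facet normal -0.468 0.710 -0.527
outer loop
vertex 2.488 -2.103 1.616
vertex 2.035 -2.481 1.509
vertex 2.161 -2.08 1.937
endloop
endfacet
facet normal 0.523 0.703 0.482
outer loop
vertex 2.488 -2.103 1.616
vertex 2.161 -2.08 1.937
vertex 3.199 -3.181 2.417
endloop
endfacet
facet normal 0.523 0.703 0.481
outer loop
vertex 3.199 -3.181 2.417
vertex 2.161 -2.08 1.937
vertex 2.872 -3.158 2.739
endloop
endfacet
facet normal 0.468 -0.710 0.526
outer loop
vertex 3.199 -3.181 2.417
vertex 2.872 -3.158 2.739
vertex 2.745 -3.559 2.311
endloop
endfacet
facet normal -0.467 0.710 -0.528
outer loop
vertex 2.161 -2.08 1.937
vertex 2.035 -2.481 1.509
vertex 1.76 -2.291 2.008
endloop
endfacet
facet normal -0.133 0.534 0.835
outer loop
vertex 2.161 -2.08 1.937
vertex 1.76 -2.291 2.008
vertex 2.872 -3.158 2.739
endloop
endfacet
facet normal -0.135 0.532 0.836
outer loop
vertex 2.872 -3.158 2.739
vertex 1.76 -2.291 2.008
vertex 2.47 -3.37 2.809
endloop
endfacet
facet normal 0.466 -0.710 0.527
outer loop
vertex 2.872 -3.158 2.739
vertex 2.47 -3.37 2.809
vertex 2.745 -3.559 2.311
endloop
endfacet
facet normal -0.468 0.709 -0.528
outer loop
vertex 1.76 -2.291 2.008
vertex 2.035 -2.481 1.509
vertex 1.52 -2.614 1.787
endloop
endfacet
facet normal -0.713 0.051 0.700
outer loop
vertex 1.76 -2.291 2.008
vertex 1.52 -2.614 1.787
vertex 2.47 -3.37 2.809
endloop
endfacet
facet normal -0.713 0.051 0.700
outer loop
vertex 2.47 -3.37 2.809
vertex 1.52 -2.614 1.787
vertex 2.23 -3.693 2.588
endloop
endfacet
facet normal 0.468 -0.709 0.528
outer loop
vertex 2.47 -3.37 2.809
vertex 2.23 -3.693 2.588
vertex 2.745 -3.559 2.311
endloop
endfacet
facet normal -0.468 0.710 -0.527
outer loop
vertex 1.52 -2.614 1.787
vertex 2.035 -2.481 1.509
vertex 1.581 -2.859 1.403
endloop
endfacet
facet normal -0.874 -0.460 0.155
outer loop
vertex 1.52 -2.614 1.787
vertex 1.581 -2.859 1.403
vertex 2.23 -3.693 2.588
endloop
endfacet
facet normal -0.873 -0.462 0.153
outer loop
vertex 2.23 -3.693 2.588
vertex 1.581 -2.859 1.403
vertex 2.292 -3.937 2.204
endloop
endfacet
facet normal 0.468 -0.710 0.527
outer loop
vertex 2.23 -3.693 2.588
vertex 2.292 -3.937 2.204
vertex 2.745 -3.559 2.311
endloop
endfacet
facet normal -0.468 0.710 -0.526
outer loop
vertex 1.581 -2.859 1.403
vertex 2.035 -2.481 1.509
vertex 1.908 -2.882 1.081
endloop
endfacet
facet normal -0.523 -0.703 -0.481
outer loop
vertex 1.581 -2.859 1.403
vertex 1.908 -2.882 1.081
vertex 2.292 -3.937 2.204
endloop
endfacet
facet normal -0.523 -0.703 -0.482
outer loop
vertex 2.292 -3.937 2.204
vertex 1.908 -2.882 1.081
vertex 2.619 -3.96 1.883
endloop
endfacet
facet normal 0.468 -0.710 0.527
outer loop
vertex 2.292 -3.937 2.204
vertex 2.619 -3.96 1.883
vertex 2.745 -3.559 2.311
endloop
endfacet
facet normal -0.466 0.710 -0.527
outer loop
vertex 1.908 -2.882 1.081
vertex 2.035 -2.481 1.509
vertex 2.31 -2.67 1.011
endloop
endfacet
facet normal 0.135 -0.532 -0.836
outer loop
vertex 1.908 -2.882 1.081
vertex 2.31 -2.67 1.011
vertex 2.619 -3.96 1.883
endloop
endfacet
facet normal 0.133 -0.533 -0.836
outer loop
vertex 2.619 -3.96 1.883
vertex 2.31 -2.67 1.011
vertex 3.02 -3.749 1.812
endloop
endfacet
facet normal 0.467 -0.710 0.528
outer loop
vertex 2.619 -3.96 1.883
vertex 3.02 -3.749 1.812
vertex 2.745 -3.559 2.311
endloop
endfacet
facet normal -0.694 -0.172 0.699
outer loop
vertex -3.007 -5.251 2.547
vertex -2.875 -3.299 3.16
vertex -3.824 -4.963 1.806
endloop
endfacet
facet normal -0.064 -0.952 -0.299
outer loop
vertex -2.365 -4.601 0.34
vertex -3.007 -5.251 2.547
vertex -3.824 -4.963 1.806
endloop
endfacet
facet normal -0.694 -0.172 0.699
outer loop
vertex -3.824 -4.963 1.806
vertex -2.875 -3.299 3.16
vertex -3.692 -3.011 2.419
endloop
endfacet
facet normal -0.716 0.253 -0.650
outer loop
vertex -3.692 -3.011 2.419
vertex -2.365 -4.601 0.34
vertex -3.824 -4.963 1.806
endloop
endfacet
facet normal 0.716 -0.253 0.650
outer loop
vertex -3.007 -5.251 2.547
vertex -1.416 -2.937 1.694
vertex -2.875 -3.299 3.16
endloop
endfacet
facet normal -0.064 -0.952 -0.299
outer loop
vertex -1.548 -4.889 1.081
vertex -3.007 -5.251 2.547
vertex -2.365 -4.601 0.34
endloop
endfacet
facet normal 0.716 -0.253 0.650
outer loop
vertex -1.548 -4.889 1.081
vertex -1.416 -2.937 1.694
vertex -3.007 -5.251 2.547
endloop
endfacet
facet normal 0.064 0.952 0.299
outer loop
vertex -2.875 -3.299 3.16
vertex -1.416 -2.937 1.694
vertex -3.692 -3.011 2.419
endloop
endfacet
facet normal -0.716 0.253 -0.650
outer loop
vertex -2.233 -2.649 0.953
vertex -2.365 -4.601 0.34
vertex -3.692 -3.011 2.419
endloop
endfacet
facet normal 0.064 0.952 0.299
outer loop
vertex -3.692 -3.011 2.419
vertex -1.416 -2.937 1.694
vertex -2.233 -2.649 0.953
endloop
endfacet
facet normal 0.694 0.172 -0.699
outer loop
vertex -2.233 -2.649 0.953
vertex -1.548 -4.889 1.081
vertex -2.365 -4.601 0.34
endloop
endfacet
facet normal 0.694 0.172 -0.699
outer loop
vertex -1.416 -2.937 1.694
vertex -1.548 -4.889 1.081
vertex -2.233 -2.649 0.953
endloop
endfacet

endsolid
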